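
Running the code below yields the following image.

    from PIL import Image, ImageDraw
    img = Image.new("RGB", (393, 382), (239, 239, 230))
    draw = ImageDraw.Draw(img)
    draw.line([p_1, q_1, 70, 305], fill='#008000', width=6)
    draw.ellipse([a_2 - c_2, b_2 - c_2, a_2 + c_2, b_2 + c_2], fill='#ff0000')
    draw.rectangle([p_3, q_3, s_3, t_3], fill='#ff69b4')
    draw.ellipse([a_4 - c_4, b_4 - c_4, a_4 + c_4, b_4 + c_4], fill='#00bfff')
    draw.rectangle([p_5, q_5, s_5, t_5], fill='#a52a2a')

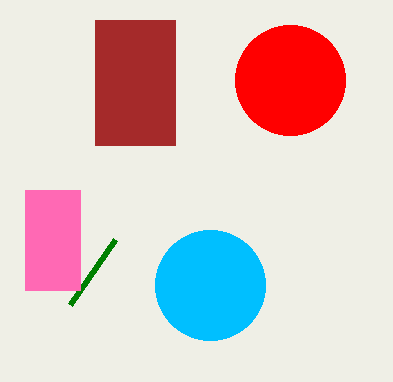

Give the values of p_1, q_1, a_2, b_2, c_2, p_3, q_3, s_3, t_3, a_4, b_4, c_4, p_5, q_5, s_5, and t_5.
p_1 = 115; q_1 = 240; a_2 = 290; b_2 = 80; c_2 = 55; p_3 = 25; q_3 = 190; s_3 = 80; t_3 = 290; a_4 = 210; b_4 = 285; c_4 = 55; p_5 = 95; q_5 = 20; s_5 = 175; t_5 = 145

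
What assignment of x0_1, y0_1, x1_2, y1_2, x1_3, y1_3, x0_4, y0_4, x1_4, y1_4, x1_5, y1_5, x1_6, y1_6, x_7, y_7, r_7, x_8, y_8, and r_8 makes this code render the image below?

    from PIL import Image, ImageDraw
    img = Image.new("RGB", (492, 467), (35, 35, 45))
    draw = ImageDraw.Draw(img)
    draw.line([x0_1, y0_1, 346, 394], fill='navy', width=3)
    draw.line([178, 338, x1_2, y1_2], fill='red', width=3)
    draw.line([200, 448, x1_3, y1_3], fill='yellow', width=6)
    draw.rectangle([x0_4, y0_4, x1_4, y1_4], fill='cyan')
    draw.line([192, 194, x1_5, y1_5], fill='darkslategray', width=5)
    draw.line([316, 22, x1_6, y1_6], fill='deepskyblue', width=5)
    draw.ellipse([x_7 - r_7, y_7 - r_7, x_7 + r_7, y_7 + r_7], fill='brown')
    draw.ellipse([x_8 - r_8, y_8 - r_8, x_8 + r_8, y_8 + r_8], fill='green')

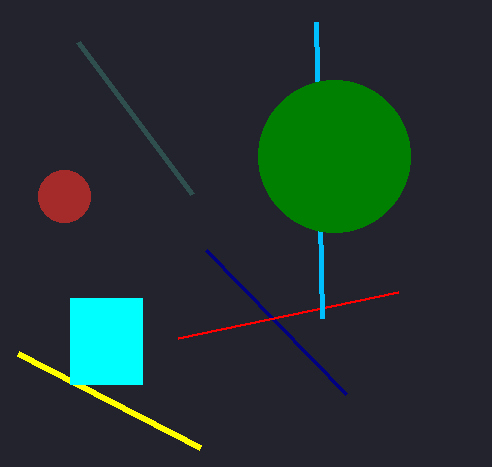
x0_1 = 206, y0_1 = 250, x1_2 = 398, y1_2 = 292, x1_3 = 18, y1_3 = 354, x0_4 = 70, y0_4 = 298, x1_4 = 142, y1_4 = 384, x1_5 = 78, y1_5 = 42, x1_6 = 322, y1_6 = 318, x_7 = 64, y_7 = 196, r_7 = 26, x_8 = 334, y_8 = 156, r_8 = 76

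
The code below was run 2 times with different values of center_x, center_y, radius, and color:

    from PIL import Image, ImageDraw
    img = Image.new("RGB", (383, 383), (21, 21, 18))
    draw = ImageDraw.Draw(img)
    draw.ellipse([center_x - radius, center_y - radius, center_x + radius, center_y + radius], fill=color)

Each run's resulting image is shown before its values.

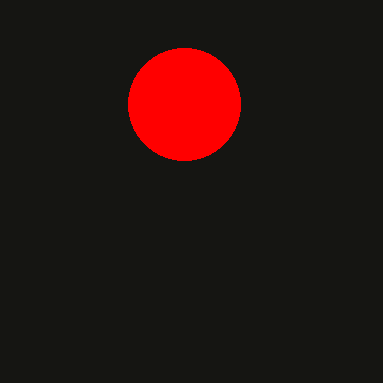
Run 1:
center_x = 184, center_y = 104, radius = 56, color = 'red'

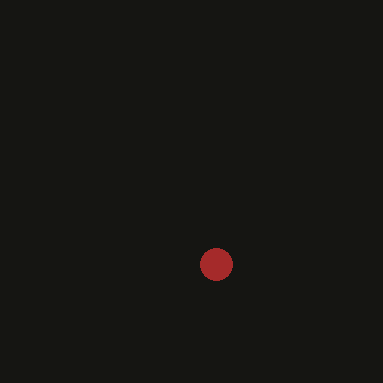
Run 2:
center_x = 216, center_y = 264, radius = 16, color = 'brown'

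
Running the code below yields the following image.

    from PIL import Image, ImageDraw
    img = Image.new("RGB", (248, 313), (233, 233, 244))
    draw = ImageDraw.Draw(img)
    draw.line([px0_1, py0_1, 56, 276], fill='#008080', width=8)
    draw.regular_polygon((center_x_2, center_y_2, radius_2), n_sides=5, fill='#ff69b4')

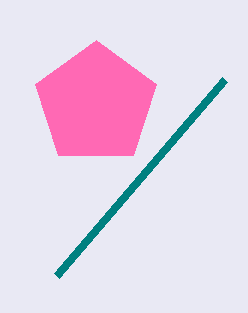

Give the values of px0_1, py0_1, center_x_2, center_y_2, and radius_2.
px0_1 = 224
py0_1 = 80
center_x_2 = 96
center_y_2 = 104
radius_2 = 64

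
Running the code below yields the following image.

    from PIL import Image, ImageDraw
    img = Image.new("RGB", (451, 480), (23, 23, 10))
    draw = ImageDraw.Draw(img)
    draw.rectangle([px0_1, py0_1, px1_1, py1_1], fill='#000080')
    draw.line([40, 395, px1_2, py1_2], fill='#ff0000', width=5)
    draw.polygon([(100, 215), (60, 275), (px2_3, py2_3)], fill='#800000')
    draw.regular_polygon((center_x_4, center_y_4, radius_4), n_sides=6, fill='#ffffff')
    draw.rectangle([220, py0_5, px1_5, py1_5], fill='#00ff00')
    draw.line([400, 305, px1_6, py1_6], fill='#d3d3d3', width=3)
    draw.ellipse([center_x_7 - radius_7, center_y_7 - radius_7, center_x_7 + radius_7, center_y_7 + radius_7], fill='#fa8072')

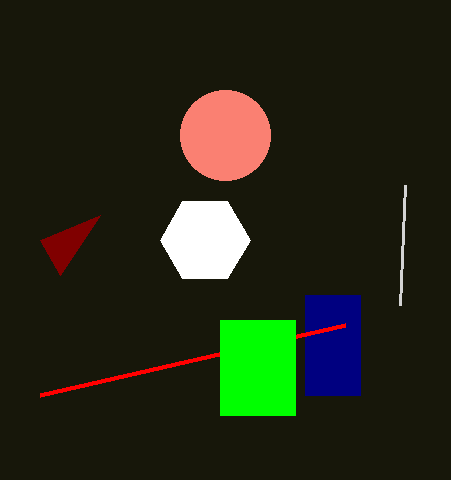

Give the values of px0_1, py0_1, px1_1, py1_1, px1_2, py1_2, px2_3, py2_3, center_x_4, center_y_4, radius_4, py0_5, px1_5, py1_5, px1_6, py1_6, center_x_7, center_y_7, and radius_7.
px0_1 = 305
py0_1 = 295
px1_1 = 360
py1_1 = 395
px1_2 = 345
py1_2 = 325
px2_3 = 40
py2_3 = 240
center_x_4 = 205
center_y_4 = 240
radius_4 = 45
py0_5 = 320
px1_5 = 295
py1_5 = 415
px1_6 = 405
py1_6 = 185
center_x_7 = 225
center_y_7 = 135
radius_7 = 45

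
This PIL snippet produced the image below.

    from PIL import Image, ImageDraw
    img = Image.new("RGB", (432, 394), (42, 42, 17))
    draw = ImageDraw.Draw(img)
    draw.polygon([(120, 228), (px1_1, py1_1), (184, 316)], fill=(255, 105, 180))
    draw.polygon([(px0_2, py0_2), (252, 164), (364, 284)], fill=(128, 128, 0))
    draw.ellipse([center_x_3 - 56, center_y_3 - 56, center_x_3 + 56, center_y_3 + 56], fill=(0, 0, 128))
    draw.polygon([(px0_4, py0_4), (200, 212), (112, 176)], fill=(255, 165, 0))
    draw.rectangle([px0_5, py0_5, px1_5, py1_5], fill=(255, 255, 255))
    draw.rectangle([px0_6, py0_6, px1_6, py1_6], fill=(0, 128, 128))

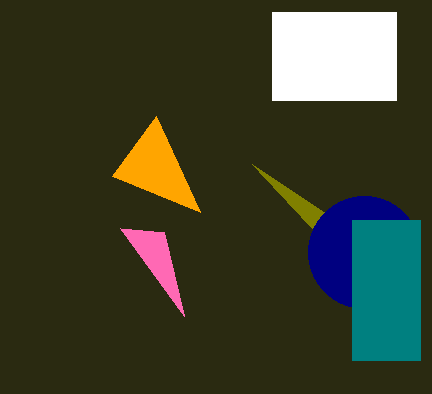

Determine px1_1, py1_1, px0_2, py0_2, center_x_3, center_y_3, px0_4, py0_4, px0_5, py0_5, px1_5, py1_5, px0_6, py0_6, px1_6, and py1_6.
px1_1 = 164, py1_1 = 232, px0_2 = 324, py0_2 = 212, center_x_3 = 364, center_y_3 = 252, px0_4 = 156, py0_4 = 116, px0_5 = 272, py0_5 = 12, px1_5 = 396, py1_5 = 100, px0_6 = 352, py0_6 = 220, px1_6 = 420, py1_6 = 360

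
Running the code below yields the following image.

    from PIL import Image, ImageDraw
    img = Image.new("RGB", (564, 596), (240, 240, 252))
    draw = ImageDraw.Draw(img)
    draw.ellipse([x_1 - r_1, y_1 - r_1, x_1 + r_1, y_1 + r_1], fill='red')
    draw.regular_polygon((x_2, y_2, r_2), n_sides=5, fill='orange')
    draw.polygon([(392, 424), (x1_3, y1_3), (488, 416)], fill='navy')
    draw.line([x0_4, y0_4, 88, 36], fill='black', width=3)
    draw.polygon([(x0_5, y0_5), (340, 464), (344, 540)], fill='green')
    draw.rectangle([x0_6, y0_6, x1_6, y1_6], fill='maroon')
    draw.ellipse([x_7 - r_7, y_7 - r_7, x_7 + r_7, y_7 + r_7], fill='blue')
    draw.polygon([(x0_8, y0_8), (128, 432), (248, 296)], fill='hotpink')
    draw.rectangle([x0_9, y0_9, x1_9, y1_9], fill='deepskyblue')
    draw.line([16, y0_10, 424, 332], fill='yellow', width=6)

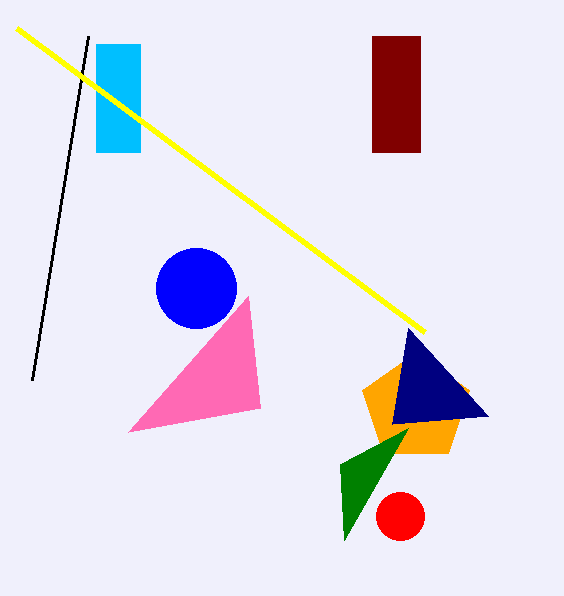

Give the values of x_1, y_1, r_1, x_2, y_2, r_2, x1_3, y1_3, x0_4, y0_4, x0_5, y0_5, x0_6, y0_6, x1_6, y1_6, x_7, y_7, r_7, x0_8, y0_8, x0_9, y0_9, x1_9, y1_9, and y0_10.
x_1 = 400
y_1 = 516
r_1 = 24
x_2 = 416
y_2 = 408
r_2 = 56
x1_3 = 408
y1_3 = 328
x0_4 = 32
y0_4 = 380
x0_5 = 408
y0_5 = 428
x0_6 = 372
y0_6 = 36
x1_6 = 420
y1_6 = 152
x_7 = 196
y_7 = 288
r_7 = 40
x0_8 = 260
y0_8 = 408
x0_9 = 96
y0_9 = 44
x1_9 = 140
y1_9 = 152
y0_10 = 28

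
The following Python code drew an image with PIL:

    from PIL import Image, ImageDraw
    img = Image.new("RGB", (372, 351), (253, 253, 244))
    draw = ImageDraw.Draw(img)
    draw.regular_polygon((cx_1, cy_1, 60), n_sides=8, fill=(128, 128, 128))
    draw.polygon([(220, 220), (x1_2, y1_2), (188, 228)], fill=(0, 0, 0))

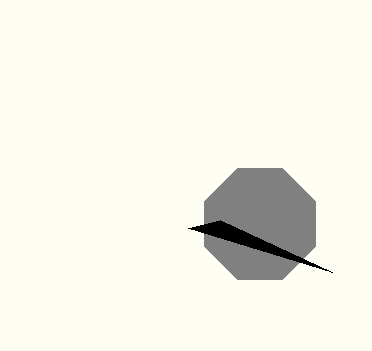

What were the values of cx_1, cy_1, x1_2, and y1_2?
cx_1 = 260
cy_1 = 224
x1_2 = 332
y1_2 = 272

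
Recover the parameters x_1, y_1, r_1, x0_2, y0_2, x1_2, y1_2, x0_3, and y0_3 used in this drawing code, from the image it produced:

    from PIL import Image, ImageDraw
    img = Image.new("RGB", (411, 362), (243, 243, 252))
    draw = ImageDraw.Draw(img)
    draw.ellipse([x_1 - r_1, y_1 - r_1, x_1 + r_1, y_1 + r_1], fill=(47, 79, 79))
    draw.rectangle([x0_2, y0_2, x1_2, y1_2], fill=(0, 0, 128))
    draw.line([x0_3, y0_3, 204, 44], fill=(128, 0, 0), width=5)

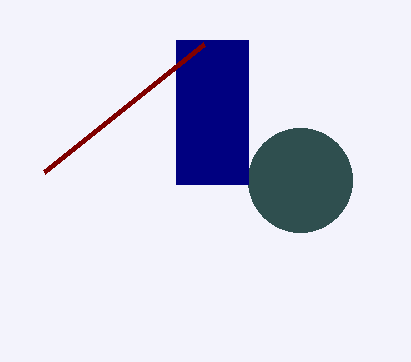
x_1 = 300; y_1 = 180; r_1 = 52; x0_2 = 176; y0_2 = 40; x1_2 = 248; y1_2 = 184; x0_3 = 44; y0_3 = 172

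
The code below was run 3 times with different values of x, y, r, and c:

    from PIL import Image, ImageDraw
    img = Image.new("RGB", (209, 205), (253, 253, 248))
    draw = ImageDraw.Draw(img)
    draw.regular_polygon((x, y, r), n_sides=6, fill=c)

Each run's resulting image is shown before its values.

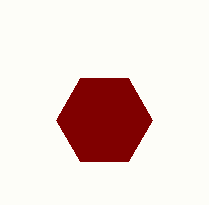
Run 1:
x = 104; y = 120; r = 48; c = 'maroon'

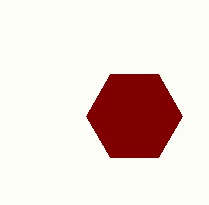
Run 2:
x = 134; y = 116; r = 48; c = 'maroon'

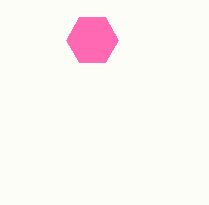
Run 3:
x = 92, y = 40, r = 26, c = 'hotpink'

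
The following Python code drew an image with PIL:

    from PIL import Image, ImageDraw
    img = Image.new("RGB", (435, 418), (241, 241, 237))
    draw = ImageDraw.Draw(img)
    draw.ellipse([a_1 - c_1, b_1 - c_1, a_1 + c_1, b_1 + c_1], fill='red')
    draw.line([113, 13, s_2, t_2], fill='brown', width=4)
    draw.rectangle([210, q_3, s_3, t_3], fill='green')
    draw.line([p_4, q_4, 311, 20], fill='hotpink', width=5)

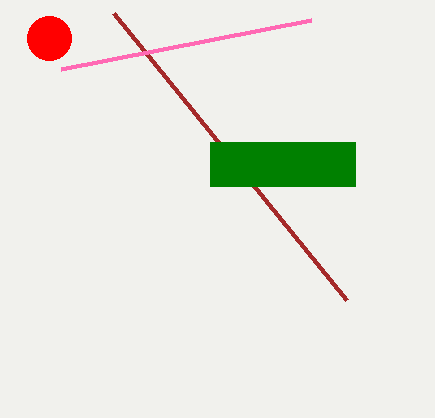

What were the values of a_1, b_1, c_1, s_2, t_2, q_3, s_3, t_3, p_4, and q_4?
a_1 = 49
b_1 = 38
c_1 = 22
s_2 = 346
t_2 = 300
q_3 = 142
s_3 = 355
t_3 = 186
p_4 = 61
q_4 = 69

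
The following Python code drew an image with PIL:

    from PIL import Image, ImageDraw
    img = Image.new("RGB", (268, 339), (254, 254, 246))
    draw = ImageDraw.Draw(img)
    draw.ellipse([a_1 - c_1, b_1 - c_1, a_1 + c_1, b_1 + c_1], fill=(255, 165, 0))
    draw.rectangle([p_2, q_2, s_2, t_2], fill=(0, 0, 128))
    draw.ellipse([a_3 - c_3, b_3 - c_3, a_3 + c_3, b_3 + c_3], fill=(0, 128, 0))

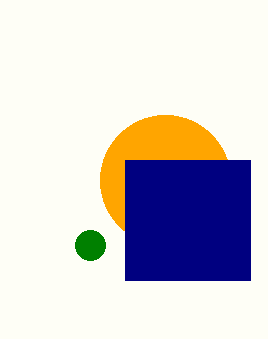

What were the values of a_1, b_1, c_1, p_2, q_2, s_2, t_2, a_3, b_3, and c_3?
a_1 = 165; b_1 = 180; c_1 = 65; p_2 = 125; q_2 = 160; s_2 = 250; t_2 = 280; a_3 = 90; b_3 = 245; c_3 = 15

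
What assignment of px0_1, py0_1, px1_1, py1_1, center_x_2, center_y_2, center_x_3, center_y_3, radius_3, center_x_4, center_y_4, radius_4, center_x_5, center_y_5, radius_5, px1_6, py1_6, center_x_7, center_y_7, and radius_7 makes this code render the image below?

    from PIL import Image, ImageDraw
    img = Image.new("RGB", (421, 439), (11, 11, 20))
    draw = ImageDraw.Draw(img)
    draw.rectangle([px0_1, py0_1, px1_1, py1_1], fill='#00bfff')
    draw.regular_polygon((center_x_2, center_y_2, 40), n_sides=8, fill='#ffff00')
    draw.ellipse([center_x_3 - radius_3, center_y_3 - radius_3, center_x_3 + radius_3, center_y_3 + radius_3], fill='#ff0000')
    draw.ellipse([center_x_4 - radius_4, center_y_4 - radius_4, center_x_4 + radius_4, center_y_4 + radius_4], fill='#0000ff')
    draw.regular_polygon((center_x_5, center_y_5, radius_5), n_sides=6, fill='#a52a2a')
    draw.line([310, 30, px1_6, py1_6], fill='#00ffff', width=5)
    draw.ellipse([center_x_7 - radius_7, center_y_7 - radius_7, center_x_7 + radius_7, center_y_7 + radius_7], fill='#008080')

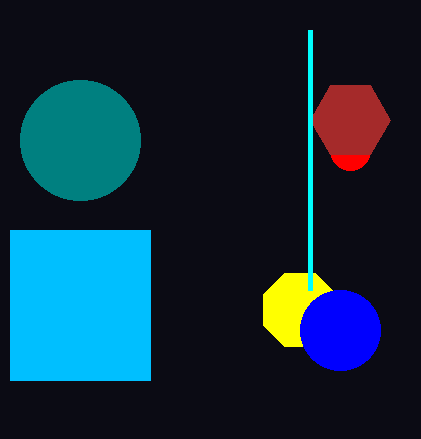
px0_1 = 10, py0_1 = 230, px1_1 = 150, py1_1 = 380, center_x_2 = 300, center_y_2 = 310, center_x_3 = 350, center_y_3 = 150, radius_3 = 20, center_x_4 = 340, center_y_4 = 330, radius_4 = 40, center_x_5 = 350, center_y_5 = 120, radius_5 = 40, px1_6 = 310, py1_6 = 290, center_x_7 = 80, center_y_7 = 140, radius_7 = 60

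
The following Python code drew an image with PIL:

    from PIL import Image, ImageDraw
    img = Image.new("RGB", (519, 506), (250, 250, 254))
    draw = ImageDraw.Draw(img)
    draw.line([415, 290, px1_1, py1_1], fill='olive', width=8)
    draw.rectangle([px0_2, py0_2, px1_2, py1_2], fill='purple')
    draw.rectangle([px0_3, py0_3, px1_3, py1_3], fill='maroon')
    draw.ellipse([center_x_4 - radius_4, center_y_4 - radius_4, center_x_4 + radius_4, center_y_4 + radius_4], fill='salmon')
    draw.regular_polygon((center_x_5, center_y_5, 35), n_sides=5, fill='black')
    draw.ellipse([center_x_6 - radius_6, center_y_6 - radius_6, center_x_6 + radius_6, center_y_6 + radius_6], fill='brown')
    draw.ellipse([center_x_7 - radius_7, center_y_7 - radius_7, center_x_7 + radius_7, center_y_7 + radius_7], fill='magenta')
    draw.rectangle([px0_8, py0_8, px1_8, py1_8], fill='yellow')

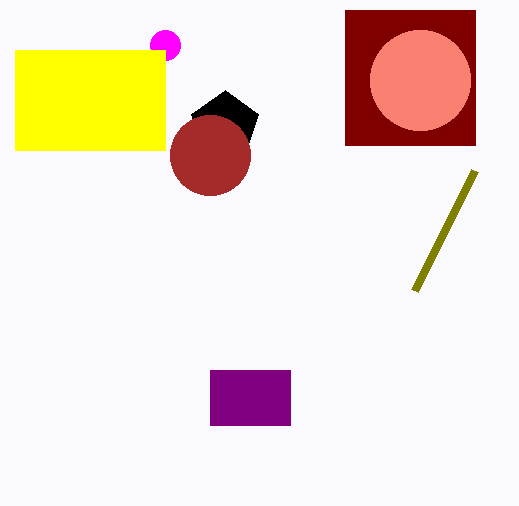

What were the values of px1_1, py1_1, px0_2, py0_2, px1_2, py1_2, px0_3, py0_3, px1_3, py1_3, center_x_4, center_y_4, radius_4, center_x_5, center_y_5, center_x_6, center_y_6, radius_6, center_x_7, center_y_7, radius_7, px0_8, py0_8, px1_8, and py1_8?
px1_1 = 475; py1_1 = 170; px0_2 = 210; py0_2 = 370; px1_2 = 290; py1_2 = 425; px0_3 = 345; py0_3 = 10; px1_3 = 475; py1_3 = 145; center_x_4 = 420; center_y_4 = 80; radius_4 = 50; center_x_5 = 225; center_y_5 = 125; center_x_6 = 210; center_y_6 = 155; radius_6 = 40; center_x_7 = 165; center_y_7 = 45; radius_7 = 15; px0_8 = 15; py0_8 = 50; px1_8 = 165; py1_8 = 150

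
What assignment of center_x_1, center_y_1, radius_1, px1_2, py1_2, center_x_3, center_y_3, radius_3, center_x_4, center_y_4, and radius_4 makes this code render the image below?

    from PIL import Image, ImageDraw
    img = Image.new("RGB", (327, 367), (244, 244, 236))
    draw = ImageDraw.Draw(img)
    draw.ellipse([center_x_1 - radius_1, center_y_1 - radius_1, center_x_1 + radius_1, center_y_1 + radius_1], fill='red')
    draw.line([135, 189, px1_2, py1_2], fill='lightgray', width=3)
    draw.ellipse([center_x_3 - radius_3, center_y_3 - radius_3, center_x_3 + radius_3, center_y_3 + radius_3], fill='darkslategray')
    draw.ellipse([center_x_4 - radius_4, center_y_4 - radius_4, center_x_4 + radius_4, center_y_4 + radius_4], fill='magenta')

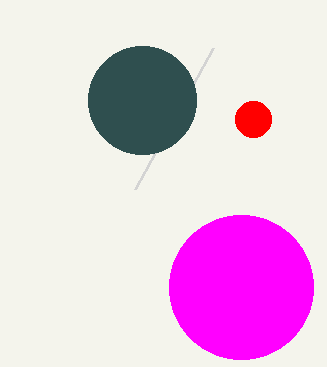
center_x_1 = 253; center_y_1 = 119; radius_1 = 18; px1_2 = 213; py1_2 = 48; center_x_3 = 142; center_y_3 = 100; radius_3 = 54; center_x_4 = 241; center_y_4 = 287; radius_4 = 72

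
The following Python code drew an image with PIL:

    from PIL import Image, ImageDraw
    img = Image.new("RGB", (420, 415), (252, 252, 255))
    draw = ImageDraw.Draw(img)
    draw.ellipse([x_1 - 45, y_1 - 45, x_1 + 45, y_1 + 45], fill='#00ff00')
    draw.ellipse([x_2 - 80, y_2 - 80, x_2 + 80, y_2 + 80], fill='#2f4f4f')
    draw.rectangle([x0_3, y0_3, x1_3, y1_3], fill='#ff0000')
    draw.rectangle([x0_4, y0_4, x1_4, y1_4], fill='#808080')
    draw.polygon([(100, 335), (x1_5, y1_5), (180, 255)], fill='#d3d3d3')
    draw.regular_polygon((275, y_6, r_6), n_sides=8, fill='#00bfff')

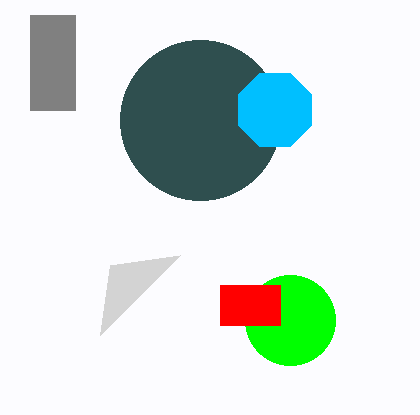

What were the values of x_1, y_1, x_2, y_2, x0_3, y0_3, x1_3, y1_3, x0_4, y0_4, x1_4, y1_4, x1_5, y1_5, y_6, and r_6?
x_1 = 290; y_1 = 320; x_2 = 200; y_2 = 120; x0_3 = 220; y0_3 = 285; x1_3 = 280; y1_3 = 325; x0_4 = 30; y0_4 = 15; x1_4 = 75; y1_4 = 110; x1_5 = 110; y1_5 = 265; y_6 = 110; r_6 = 40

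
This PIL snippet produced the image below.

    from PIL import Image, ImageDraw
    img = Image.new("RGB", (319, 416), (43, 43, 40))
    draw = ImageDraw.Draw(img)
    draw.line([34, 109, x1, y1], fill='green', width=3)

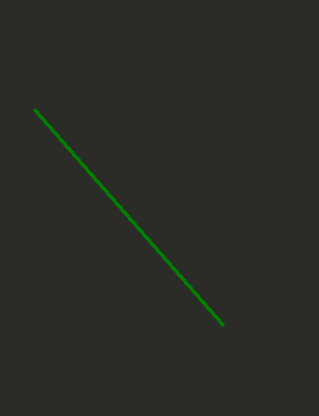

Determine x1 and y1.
x1 = 223
y1 = 325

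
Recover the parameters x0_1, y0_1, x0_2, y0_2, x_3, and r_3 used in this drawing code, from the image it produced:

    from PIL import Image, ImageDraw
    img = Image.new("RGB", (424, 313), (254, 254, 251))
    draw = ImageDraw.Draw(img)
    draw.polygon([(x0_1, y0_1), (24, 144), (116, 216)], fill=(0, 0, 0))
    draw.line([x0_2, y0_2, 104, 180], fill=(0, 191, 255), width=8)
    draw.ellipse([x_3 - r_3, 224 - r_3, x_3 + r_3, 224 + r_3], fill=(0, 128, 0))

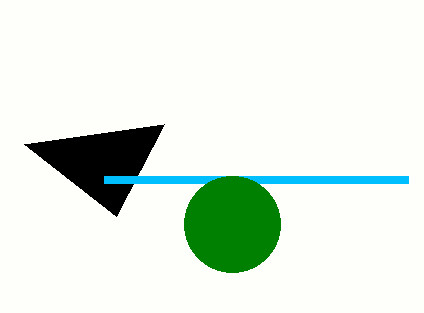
x0_1 = 164, y0_1 = 124, x0_2 = 408, y0_2 = 180, x_3 = 232, r_3 = 48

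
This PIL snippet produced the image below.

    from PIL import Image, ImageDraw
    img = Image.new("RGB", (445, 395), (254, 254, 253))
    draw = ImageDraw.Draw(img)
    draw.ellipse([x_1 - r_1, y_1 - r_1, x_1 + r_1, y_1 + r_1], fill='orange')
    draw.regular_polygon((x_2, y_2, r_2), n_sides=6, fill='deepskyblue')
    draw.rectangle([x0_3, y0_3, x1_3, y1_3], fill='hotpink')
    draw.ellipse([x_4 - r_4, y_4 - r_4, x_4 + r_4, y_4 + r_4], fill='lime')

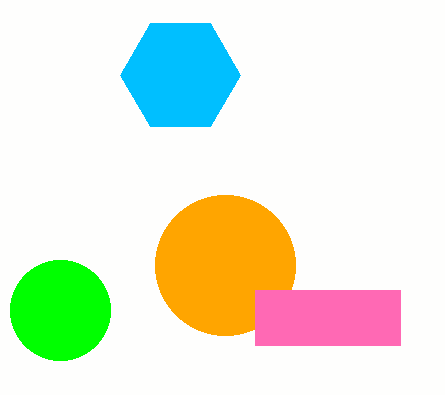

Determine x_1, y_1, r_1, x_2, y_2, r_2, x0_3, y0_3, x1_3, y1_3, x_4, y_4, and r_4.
x_1 = 225
y_1 = 265
r_1 = 70
x_2 = 180
y_2 = 75
r_2 = 60
x0_3 = 255
y0_3 = 290
x1_3 = 400
y1_3 = 345
x_4 = 60
y_4 = 310
r_4 = 50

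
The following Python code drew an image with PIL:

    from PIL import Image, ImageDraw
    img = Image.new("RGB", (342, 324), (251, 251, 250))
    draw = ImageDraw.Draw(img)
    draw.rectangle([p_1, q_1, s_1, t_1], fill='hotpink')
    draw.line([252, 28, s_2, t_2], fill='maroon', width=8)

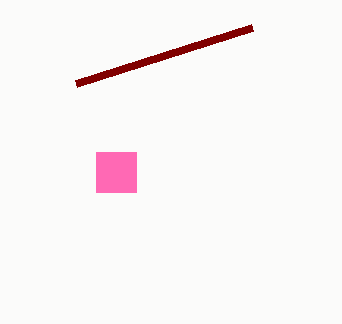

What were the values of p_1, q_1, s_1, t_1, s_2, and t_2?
p_1 = 96
q_1 = 152
s_1 = 136
t_1 = 192
s_2 = 76
t_2 = 84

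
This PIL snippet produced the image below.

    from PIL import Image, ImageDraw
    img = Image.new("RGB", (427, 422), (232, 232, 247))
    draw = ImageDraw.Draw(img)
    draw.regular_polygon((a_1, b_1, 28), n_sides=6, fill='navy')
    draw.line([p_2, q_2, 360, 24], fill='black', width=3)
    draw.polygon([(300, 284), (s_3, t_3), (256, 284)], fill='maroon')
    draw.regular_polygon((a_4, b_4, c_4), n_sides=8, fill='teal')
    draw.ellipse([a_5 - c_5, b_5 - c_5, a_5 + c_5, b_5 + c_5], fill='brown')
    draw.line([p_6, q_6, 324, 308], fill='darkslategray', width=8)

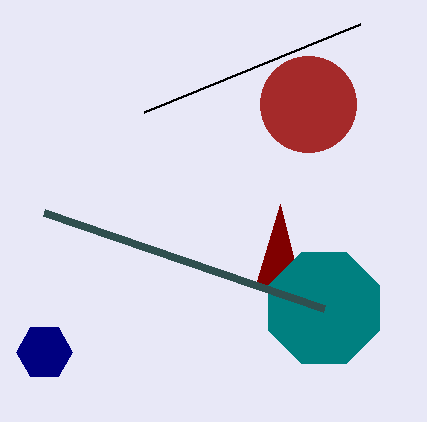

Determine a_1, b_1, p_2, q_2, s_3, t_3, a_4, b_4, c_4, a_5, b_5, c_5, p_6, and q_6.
a_1 = 44
b_1 = 352
p_2 = 144
q_2 = 112
s_3 = 280
t_3 = 204
a_4 = 324
b_4 = 308
c_4 = 60
a_5 = 308
b_5 = 104
c_5 = 48
p_6 = 44
q_6 = 212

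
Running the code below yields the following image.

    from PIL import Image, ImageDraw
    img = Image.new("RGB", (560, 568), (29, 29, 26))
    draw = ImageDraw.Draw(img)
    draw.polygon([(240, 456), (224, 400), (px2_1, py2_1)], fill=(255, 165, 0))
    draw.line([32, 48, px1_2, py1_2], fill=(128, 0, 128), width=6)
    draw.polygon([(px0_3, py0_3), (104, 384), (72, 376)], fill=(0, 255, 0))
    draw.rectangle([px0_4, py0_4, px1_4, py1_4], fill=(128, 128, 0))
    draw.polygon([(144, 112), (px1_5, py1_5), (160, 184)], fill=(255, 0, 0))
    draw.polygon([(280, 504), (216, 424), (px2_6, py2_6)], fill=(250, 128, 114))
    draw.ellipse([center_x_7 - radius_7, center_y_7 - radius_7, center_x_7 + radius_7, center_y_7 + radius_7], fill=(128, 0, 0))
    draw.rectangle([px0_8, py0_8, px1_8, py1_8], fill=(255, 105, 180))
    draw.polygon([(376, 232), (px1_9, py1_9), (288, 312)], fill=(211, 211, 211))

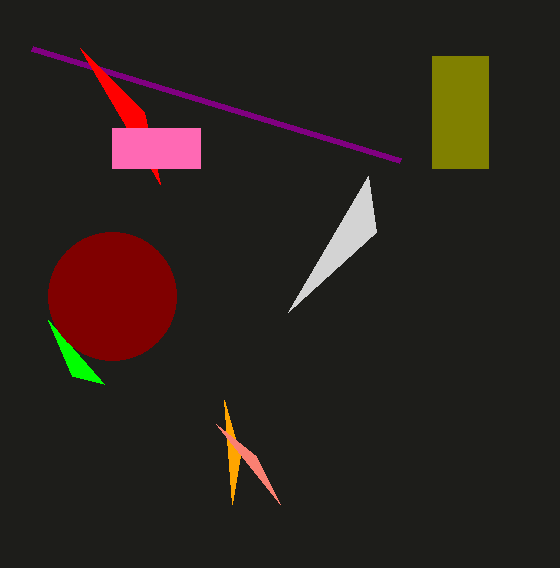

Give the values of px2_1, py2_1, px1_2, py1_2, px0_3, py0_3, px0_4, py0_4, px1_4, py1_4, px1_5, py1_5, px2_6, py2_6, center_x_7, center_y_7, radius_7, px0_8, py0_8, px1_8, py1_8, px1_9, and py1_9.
px2_1 = 232; py2_1 = 504; px1_2 = 400; py1_2 = 160; px0_3 = 48; py0_3 = 320; px0_4 = 432; py0_4 = 56; px1_4 = 488; py1_4 = 168; px1_5 = 80; py1_5 = 48; px2_6 = 256; py2_6 = 456; center_x_7 = 112; center_y_7 = 296; radius_7 = 64; px0_8 = 112; py0_8 = 128; px1_8 = 200; py1_8 = 168; px1_9 = 368; py1_9 = 176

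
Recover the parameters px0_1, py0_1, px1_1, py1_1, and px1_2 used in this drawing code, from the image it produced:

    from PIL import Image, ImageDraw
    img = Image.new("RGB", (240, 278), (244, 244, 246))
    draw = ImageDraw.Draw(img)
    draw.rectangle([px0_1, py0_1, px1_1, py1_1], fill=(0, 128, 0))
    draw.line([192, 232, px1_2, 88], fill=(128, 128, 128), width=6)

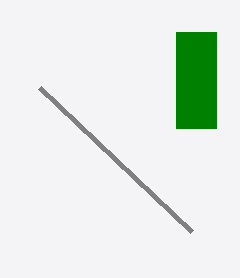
px0_1 = 176
py0_1 = 32
px1_1 = 216
py1_1 = 128
px1_2 = 40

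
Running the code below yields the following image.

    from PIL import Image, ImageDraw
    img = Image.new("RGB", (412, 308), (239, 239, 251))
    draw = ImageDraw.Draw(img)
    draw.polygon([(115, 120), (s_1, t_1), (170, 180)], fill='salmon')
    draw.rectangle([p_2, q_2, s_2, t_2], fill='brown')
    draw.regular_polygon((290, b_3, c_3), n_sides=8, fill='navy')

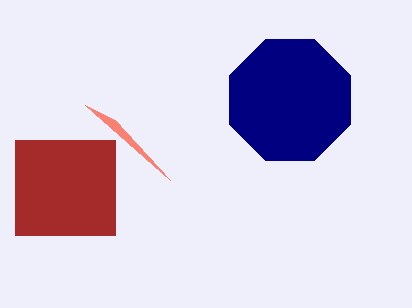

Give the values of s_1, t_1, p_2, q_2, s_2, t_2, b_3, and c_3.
s_1 = 85, t_1 = 105, p_2 = 15, q_2 = 140, s_2 = 115, t_2 = 235, b_3 = 100, c_3 = 65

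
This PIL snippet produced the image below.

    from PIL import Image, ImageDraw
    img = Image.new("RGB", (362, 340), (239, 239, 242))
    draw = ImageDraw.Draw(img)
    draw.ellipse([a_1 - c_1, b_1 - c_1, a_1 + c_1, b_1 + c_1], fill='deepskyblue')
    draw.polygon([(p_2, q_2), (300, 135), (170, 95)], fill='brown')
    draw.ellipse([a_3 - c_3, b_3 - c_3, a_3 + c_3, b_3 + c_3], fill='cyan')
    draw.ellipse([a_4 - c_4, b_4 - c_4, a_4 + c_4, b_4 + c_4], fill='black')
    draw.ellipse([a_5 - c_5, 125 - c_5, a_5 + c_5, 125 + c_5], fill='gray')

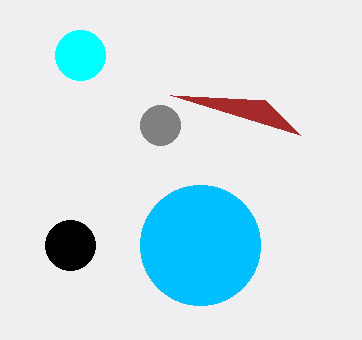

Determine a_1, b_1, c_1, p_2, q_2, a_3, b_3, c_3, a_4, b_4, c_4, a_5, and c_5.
a_1 = 200; b_1 = 245; c_1 = 60; p_2 = 265; q_2 = 100; a_3 = 80; b_3 = 55; c_3 = 25; a_4 = 70; b_4 = 245; c_4 = 25; a_5 = 160; c_5 = 20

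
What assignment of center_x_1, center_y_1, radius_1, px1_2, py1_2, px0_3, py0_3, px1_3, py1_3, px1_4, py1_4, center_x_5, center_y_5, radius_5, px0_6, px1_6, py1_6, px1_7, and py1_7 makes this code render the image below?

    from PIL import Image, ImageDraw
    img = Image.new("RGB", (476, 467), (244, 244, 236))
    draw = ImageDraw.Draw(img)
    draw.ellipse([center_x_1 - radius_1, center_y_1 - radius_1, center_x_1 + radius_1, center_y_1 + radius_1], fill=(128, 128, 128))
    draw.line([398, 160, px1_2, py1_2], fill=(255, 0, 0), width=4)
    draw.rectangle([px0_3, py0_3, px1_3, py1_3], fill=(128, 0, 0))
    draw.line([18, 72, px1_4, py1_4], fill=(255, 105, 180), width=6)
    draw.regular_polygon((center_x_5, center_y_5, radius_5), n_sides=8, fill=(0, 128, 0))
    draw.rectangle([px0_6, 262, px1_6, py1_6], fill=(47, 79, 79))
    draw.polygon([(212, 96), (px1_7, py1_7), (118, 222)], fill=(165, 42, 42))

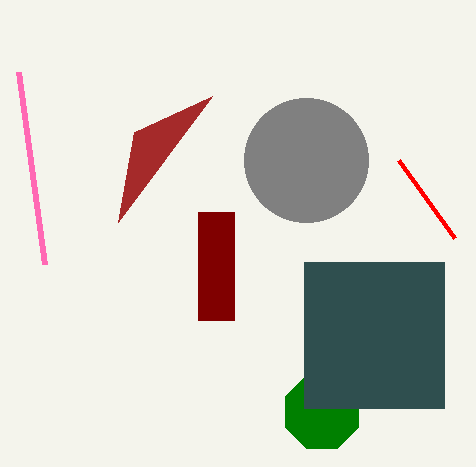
center_x_1 = 306
center_y_1 = 160
radius_1 = 62
px1_2 = 454
py1_2 = 238
px0_3 = 198
py0_3 = 212
px1_3 = 234
py1_3 = 320
px1_4 = 44
py1_4 = 264
center_x_5 = 322
center_y_5 = 412
radius_5 = 40
px0_6 = 304
px1_6 = 444
py1_6 = 408
px1_7 = 134
py1_7 = 132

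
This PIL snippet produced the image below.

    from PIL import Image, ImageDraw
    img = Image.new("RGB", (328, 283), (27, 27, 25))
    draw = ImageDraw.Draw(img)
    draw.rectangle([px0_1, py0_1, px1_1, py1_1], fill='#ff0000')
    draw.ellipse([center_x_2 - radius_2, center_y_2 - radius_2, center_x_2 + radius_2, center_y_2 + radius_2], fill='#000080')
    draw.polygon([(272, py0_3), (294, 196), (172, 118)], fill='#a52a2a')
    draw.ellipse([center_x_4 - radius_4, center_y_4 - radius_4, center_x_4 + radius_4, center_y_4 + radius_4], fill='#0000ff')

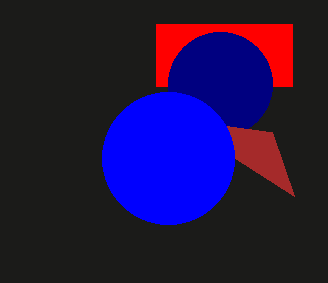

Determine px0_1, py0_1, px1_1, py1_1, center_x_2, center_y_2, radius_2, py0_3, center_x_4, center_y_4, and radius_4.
px0_1 = 156, py0_1 = 24, px1_1 = 292, py1_1 = 86, center_x_2 = 220, center_y_2 = 84, radius_2 = 52, py0_3 = 132, center_x_4 = 168, center_y_4 = 158, radius_4 = 66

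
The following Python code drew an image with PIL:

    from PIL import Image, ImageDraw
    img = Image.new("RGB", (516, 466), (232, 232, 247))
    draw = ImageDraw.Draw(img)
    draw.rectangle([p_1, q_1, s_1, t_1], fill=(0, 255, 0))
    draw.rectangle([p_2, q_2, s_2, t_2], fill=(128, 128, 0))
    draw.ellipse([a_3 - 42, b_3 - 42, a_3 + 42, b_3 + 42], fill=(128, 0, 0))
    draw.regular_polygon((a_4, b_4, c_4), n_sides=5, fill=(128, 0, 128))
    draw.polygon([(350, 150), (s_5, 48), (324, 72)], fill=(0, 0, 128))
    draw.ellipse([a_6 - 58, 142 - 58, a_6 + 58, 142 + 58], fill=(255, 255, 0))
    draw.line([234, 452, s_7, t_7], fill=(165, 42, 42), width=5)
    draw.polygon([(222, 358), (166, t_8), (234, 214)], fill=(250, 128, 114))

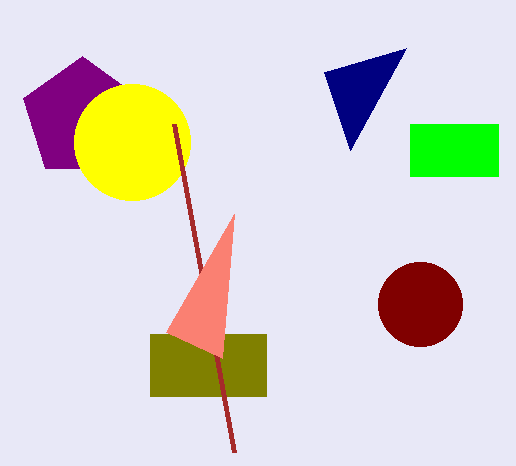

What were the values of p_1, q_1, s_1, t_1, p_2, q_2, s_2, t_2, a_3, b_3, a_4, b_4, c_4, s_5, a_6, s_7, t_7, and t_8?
p_1 = 410
q_1 = 124
s_1 = 498
t_1 = 176
p_2 = 150
q_2 = 334
s_2 = 266
t_2 = 396
a_3 = 420
b_3 = 304
a_4 = 82
b_4 = 118
c_4 = 62
s_5 = 406
a_6 = 132
s_7 = 174
t_7 = 124
t_8 = 332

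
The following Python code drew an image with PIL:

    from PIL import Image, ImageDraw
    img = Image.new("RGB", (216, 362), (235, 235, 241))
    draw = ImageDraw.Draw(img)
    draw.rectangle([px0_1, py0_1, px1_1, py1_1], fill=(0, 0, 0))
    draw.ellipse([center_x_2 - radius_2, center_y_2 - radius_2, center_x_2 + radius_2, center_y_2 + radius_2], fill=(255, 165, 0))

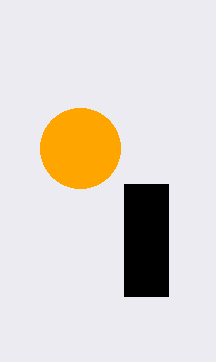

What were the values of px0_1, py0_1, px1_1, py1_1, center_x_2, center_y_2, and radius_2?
px0_1 = 124; py0_1 = 184; px1_1 = 168; py1_1 = 296; center_x_2 = 80; center_y_2 = 148; radius_2 = 40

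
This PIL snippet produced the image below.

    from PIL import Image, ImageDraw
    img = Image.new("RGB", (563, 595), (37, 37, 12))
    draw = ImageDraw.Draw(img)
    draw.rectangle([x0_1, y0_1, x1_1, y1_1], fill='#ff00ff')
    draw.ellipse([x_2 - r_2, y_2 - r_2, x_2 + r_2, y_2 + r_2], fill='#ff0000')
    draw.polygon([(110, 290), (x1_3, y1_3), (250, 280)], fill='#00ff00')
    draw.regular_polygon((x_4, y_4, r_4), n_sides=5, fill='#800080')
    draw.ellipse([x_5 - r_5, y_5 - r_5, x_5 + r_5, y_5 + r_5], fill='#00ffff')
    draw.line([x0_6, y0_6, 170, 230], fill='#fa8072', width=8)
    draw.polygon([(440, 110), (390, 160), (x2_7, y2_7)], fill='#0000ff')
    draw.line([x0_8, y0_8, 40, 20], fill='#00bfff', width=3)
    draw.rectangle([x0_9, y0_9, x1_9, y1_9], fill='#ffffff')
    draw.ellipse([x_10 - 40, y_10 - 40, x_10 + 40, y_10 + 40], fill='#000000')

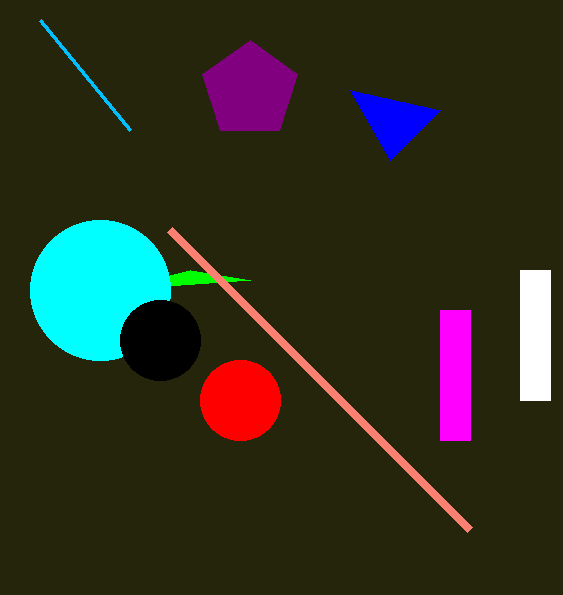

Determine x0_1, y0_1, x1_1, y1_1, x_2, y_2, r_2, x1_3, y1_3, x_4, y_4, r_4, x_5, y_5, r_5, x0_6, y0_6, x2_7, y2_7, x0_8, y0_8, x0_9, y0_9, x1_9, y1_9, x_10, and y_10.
x0_1 = 440
y0_1 = 310
x1_1 = 470
y1_1 = 440
x_2 = 240
y_2 = 400
r_2 = 40
x1_3 = 190
y1_3 = 270
x_4 = 250
y_4 = 90
r_4 = 50
x_5 = 100
y_5 = 290
r_5 = 70
x0_6 = 470
y0_6 = 530
x2_7 = 350
y2_7 = 90
x0_8 = 130
y0_8 = 130
x0_9 = 520
y0_9 = 270
x1_9 = 550
y1_9 = 400
x_10 = 160
y_10 = 340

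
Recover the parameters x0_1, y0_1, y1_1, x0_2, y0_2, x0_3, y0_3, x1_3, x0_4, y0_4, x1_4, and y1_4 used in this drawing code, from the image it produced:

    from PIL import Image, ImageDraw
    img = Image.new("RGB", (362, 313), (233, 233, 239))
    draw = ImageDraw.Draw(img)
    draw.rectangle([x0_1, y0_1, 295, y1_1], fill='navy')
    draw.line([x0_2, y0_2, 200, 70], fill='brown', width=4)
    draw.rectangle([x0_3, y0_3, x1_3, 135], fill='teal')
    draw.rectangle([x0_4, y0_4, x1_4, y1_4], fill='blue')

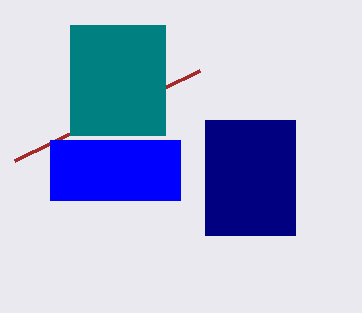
x0_1 = 205; y0_1 = 120; y1_1 = 235; x0_2 = 15; y0_2 = 160; x0_3 = 70; y0_3 = 25; x1_3 = 165; x0_4 = 50; y0_4 = 140; x1_4 = 180; y1_4 = 200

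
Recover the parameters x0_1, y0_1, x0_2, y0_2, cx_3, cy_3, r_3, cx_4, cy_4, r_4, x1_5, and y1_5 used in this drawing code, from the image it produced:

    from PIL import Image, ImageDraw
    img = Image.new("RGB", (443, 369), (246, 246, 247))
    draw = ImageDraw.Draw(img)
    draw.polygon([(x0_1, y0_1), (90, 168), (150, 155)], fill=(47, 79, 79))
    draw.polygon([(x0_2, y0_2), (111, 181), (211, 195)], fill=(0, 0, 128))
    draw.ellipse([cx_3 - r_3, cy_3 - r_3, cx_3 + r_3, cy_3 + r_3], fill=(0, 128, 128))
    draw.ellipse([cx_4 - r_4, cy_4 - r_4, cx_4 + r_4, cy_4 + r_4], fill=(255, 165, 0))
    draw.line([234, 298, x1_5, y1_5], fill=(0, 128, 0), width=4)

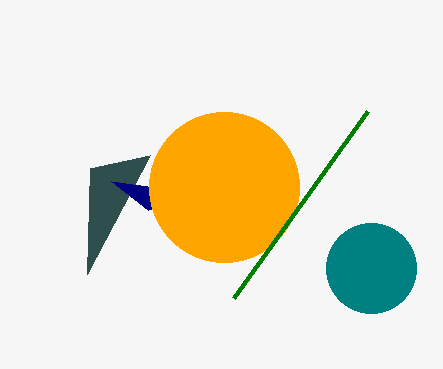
x0_1 = 87, y0_1 = 274, x0_2 = 148, y0_2 = 210, cx_3 = 371, cy_3 = 268, r_3 = 45, cx_4 = 224, cy_4 = 187, r_4 = 75, x1_5 = 368, y1_5 = 111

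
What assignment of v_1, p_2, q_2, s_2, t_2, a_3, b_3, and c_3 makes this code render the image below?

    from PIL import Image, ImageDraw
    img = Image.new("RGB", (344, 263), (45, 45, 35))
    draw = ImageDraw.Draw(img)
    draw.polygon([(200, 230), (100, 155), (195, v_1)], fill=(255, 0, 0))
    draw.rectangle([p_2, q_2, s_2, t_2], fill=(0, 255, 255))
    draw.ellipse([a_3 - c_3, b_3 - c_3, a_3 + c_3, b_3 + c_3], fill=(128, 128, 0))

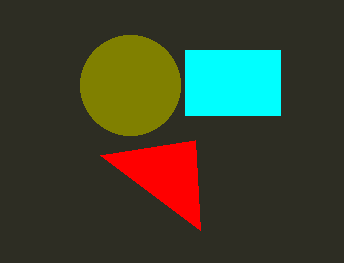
v_1 = 140
p_2 = 185
q_2 = 50
s_2 = 280
t_2 = 115
a_3 = 130
b_3 = 85
c_3 = 50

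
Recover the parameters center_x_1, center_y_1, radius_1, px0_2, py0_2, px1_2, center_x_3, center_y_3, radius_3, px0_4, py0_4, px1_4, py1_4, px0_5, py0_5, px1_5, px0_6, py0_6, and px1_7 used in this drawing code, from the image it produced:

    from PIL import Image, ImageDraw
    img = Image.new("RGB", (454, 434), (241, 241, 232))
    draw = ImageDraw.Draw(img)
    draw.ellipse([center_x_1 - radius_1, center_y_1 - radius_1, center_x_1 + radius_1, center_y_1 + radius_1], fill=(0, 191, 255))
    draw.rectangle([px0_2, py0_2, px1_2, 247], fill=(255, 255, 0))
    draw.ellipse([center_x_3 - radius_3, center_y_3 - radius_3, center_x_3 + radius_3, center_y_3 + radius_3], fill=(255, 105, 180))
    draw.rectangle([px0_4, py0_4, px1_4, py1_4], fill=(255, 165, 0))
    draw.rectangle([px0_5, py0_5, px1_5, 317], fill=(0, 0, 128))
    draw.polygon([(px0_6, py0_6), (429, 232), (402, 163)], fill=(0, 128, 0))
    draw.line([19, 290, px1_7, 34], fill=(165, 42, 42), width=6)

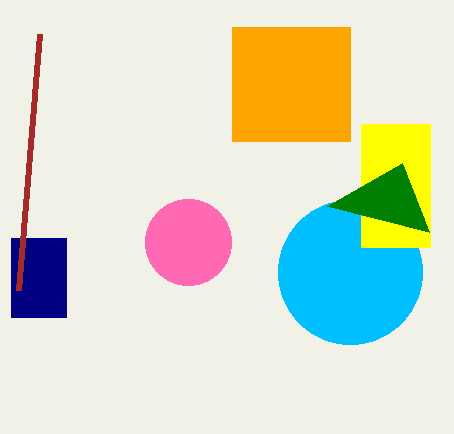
center_x_1 = 350; center_y_1 = 272; radius_1 = 72; px0_2 = 361; py0_2 = 124; px1_2 = 430; center_x_3 = 188; center_y_3 = 242; radius_3 = 43; px0_4 = 232; py0_4 = 27; px1_4 = 350; py1_4 = 141; px0_5 = 11; py0_5 = 238; px1_5 = 66; px0_6 = 327; py0_6 = 206; px1_7 = 40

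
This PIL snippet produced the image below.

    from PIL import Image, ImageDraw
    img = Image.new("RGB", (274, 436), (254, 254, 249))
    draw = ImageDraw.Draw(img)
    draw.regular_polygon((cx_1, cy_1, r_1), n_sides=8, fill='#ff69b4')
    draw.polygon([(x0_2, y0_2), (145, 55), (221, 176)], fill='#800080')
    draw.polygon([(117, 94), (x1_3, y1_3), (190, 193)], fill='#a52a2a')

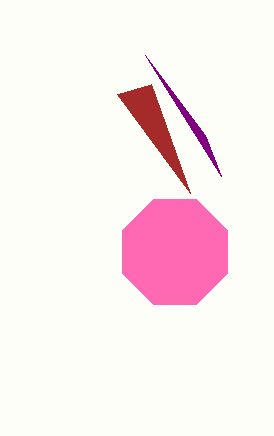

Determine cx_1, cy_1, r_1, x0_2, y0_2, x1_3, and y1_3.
cx_1 = 175; cy_1 = 252; r_1 = 57; x0_2 = 205; y0_2 = 135; x1_3 = 151; y1_3 = 84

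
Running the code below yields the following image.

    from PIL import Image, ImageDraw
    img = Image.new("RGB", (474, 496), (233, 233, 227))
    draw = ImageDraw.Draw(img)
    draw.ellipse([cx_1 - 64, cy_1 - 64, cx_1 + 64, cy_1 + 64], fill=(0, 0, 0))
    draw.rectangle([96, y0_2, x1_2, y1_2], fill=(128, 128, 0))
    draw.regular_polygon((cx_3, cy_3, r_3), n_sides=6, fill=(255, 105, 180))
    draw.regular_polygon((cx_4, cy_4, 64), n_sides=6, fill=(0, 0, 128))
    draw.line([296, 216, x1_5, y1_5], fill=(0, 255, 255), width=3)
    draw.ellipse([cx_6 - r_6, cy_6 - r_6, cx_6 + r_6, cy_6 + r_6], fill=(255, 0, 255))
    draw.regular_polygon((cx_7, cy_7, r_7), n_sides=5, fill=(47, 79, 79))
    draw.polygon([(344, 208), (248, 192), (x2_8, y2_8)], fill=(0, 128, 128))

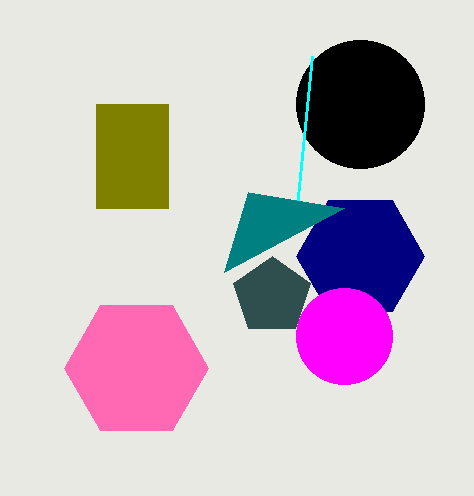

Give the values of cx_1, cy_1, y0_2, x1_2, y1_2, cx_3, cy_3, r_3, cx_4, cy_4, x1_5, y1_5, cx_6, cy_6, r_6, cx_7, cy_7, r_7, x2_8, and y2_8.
cx_1 = 360
cy_1 = 104
y0_2 = 104
x1_2 = 168
y1_2 = 208
cx_3 = 136
cy_3 = 368
r_3 = 72
cx_4 = 360
cy_4 = 256
x1_5 = 312
y1_5 = 56
cx_6 = 344
cy_6 = 336
r_6 = 48
cx_7 = 272
cy_7 = 296
r_7 = 40
x2_8 = 224
y2_8 = 272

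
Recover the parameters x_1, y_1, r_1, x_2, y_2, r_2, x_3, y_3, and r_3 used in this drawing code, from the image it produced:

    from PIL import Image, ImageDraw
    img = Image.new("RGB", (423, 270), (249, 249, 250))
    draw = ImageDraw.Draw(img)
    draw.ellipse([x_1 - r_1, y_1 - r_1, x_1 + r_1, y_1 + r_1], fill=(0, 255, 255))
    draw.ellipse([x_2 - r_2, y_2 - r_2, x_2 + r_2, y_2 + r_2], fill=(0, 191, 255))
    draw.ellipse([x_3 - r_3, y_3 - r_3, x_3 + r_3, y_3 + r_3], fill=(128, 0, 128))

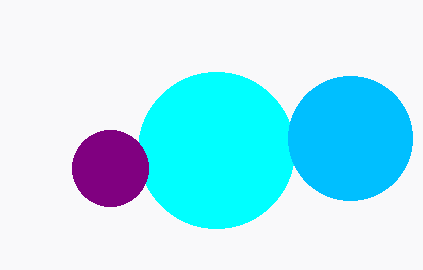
x_1 = 216; y_1 = 150; r_1 = 78; x_2 = 350; y_2 = 138; r_2 = 62; x_3 = 110; y_3 = 168; r_3 = 38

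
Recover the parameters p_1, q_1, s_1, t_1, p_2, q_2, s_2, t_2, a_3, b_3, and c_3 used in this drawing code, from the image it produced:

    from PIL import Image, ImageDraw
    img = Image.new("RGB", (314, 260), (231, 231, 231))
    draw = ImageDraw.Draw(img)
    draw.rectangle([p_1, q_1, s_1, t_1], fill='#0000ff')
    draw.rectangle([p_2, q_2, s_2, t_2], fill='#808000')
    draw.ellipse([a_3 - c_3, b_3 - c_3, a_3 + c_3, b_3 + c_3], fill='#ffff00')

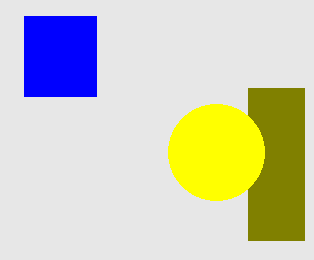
p_1 = 24
q_1 = 16
s_1 = 96
t_1 = 96
p_2 = 248
q_2 = 88
s_2 = 304
t_2 = 240
a_3 = 216
b_3 = 152
c_3 = 48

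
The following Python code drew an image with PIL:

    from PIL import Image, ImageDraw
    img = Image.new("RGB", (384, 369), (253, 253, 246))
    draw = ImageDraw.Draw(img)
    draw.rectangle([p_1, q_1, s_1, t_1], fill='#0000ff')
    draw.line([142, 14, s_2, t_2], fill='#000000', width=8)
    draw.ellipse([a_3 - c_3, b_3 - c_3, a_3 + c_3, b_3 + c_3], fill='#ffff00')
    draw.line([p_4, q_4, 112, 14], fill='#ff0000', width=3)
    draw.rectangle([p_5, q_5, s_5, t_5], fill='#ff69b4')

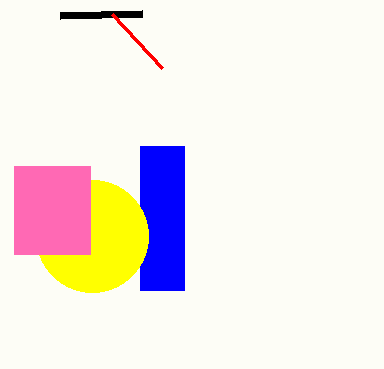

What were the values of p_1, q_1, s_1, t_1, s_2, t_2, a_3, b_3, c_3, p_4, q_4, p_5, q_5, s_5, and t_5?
p_1 = 140, q_1 = 146, s_1 = 184, t_1 = 290, s_2 = 60, t_2 = 16, a_3 = 92, b_3 = 236, c_3 = 56, p_4 = 162, q_4 = 68, p_5 = 14, q_5 = 166, s_5 = 90, t_5 = 254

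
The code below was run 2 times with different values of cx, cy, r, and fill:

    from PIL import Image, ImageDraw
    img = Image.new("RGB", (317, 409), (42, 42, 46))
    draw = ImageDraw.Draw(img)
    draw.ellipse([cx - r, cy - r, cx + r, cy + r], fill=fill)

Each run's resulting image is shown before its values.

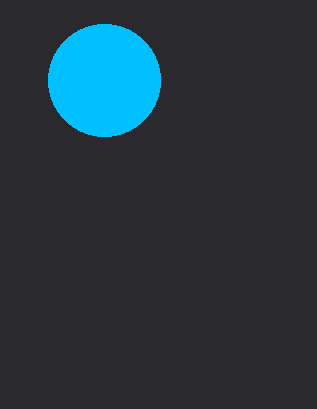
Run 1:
cx = 104, cy = 80, r = 56, fill = 'deepskyblue'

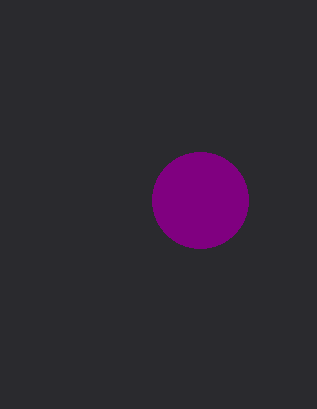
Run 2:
cx = 200, cy = 200, r = 48, fill = 'purple'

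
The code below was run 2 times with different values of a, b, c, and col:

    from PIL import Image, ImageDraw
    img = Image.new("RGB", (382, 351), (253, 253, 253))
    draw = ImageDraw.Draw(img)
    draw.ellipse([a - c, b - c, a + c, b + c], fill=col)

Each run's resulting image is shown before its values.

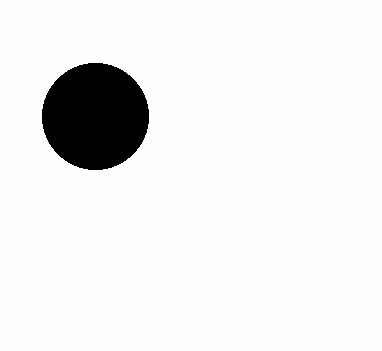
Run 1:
a = 95
b = 116
c = 53
col = 'black'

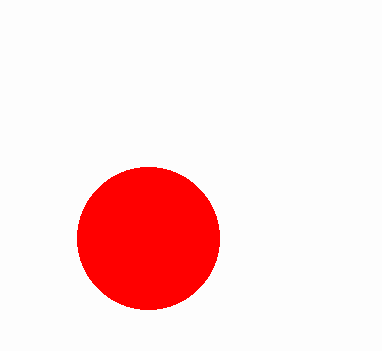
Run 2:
a = 148, b = 238, c = 71, col = 'red'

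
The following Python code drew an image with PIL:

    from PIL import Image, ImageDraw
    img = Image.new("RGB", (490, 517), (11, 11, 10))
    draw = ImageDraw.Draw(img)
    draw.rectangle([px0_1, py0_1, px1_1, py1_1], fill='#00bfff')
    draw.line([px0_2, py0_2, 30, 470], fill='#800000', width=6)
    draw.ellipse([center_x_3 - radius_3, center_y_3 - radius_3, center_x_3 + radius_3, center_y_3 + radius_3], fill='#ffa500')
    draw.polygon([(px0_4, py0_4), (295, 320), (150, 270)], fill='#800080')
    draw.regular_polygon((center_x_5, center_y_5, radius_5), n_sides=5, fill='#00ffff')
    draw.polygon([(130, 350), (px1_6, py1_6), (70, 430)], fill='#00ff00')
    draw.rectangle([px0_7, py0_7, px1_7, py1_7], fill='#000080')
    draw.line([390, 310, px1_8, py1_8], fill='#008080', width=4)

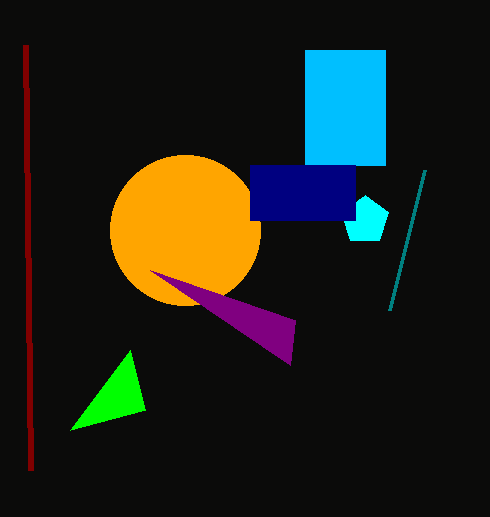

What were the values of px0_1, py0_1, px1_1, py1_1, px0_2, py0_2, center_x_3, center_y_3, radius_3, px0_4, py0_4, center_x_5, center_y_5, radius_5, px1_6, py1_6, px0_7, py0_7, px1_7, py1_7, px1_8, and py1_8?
px0_1 = 305; py0_1 = 50; px1_1 = 385; py1_1 = 165; px0_2 = 25; py0_2 = 45; center_x_3 = 185; center_y_3 = 230; radius_3 = 75; px0_4 = 290; py0_4 = 365; center_x_5 = 365; center_y_5 = 220; radius_5 = 25; px1_6 = 145; py1_6 = 410; px0_7 = 250; py0_7 = 165; px1_7 = 355; py1_7 = 220; px1_8 = 425; py1_8 = 170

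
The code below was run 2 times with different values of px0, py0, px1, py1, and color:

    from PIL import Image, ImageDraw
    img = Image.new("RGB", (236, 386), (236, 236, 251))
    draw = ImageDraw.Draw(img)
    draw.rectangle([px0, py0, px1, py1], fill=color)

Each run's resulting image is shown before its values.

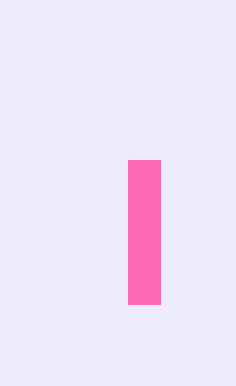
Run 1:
px0 = 128, py0 = 160, px1 = 160, py1 = 304, color = 'hotpink'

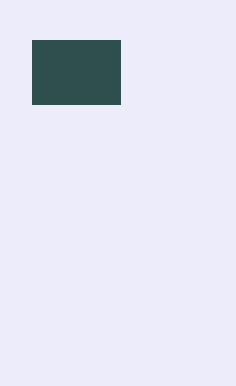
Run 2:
px0 = 32
py0 = 40
px1 = 120
py1 = 104
color = 'darkslategray'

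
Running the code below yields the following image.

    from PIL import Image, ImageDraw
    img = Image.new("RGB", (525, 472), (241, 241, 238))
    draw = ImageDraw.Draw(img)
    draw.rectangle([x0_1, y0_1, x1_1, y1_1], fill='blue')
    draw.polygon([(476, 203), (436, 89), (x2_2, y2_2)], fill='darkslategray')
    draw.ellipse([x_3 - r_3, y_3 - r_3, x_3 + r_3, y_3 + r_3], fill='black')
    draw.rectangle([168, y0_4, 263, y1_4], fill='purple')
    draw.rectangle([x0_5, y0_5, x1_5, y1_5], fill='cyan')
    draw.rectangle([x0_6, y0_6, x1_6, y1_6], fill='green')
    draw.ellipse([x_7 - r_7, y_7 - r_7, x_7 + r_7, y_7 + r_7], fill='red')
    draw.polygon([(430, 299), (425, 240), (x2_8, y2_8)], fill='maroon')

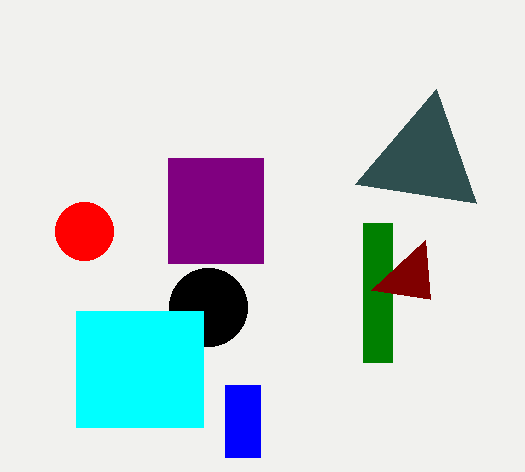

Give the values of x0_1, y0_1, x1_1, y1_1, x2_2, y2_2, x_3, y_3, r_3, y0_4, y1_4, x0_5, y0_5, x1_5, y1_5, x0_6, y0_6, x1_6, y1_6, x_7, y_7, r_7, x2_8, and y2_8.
x0_1 = 225; y0_1 = 385; x1_1 = 260; y1_1 = 457; x2_2 = 355; y2_2 = 184; x_3 = 208; y_3 = 307; r_3 = 39; y0_4 = 158; y1_4 = 263; x0_5 = 76; y0_5 = 311; x1_5 = 203; y1_5 = 427; x0_6 = 363; y0_6 = 223; x1_6 = 392; y1_6 = 362; x_7 = 84; y_7 = 231; r_7 = 29; x2_8 = 371; y2_8 = 290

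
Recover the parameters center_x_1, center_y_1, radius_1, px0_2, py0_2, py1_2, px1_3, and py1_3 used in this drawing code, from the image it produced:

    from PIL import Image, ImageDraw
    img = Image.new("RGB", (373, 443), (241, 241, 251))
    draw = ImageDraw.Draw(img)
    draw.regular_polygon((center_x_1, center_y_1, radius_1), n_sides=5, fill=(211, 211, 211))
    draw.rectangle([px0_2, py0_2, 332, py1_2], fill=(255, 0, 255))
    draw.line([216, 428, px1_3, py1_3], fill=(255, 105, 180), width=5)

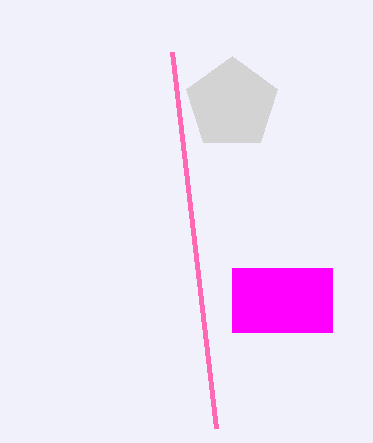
center_x_1 = 232, center_y_1 = 104, radius_1 = 48, px0_2 = 232, py0_2 = 268, py1_2 = 332, px1_3 = 172, py1_3 = 52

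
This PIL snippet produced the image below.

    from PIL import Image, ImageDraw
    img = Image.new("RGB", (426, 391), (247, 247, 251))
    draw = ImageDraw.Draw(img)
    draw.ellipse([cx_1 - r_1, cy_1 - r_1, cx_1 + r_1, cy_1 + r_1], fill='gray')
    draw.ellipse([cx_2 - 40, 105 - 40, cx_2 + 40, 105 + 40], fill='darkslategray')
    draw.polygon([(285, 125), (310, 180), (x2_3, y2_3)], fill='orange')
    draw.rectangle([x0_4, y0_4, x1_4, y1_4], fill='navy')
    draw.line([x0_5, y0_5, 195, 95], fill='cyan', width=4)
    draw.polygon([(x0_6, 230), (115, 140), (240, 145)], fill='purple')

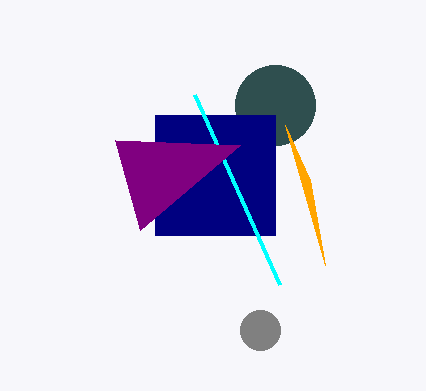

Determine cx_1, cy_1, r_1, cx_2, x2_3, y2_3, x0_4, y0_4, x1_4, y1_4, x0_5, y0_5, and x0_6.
cx_1 = 260; cy_1 = 330; r_1 = 20; cx_2 = 275; x2_3 = 325; y2_3 = 265; x0_4 = 155; y0_4 = 115; x1_4 = 275; y1_4 = 235; x0_5 = 280; y0_5 = 285; x0_6 = 140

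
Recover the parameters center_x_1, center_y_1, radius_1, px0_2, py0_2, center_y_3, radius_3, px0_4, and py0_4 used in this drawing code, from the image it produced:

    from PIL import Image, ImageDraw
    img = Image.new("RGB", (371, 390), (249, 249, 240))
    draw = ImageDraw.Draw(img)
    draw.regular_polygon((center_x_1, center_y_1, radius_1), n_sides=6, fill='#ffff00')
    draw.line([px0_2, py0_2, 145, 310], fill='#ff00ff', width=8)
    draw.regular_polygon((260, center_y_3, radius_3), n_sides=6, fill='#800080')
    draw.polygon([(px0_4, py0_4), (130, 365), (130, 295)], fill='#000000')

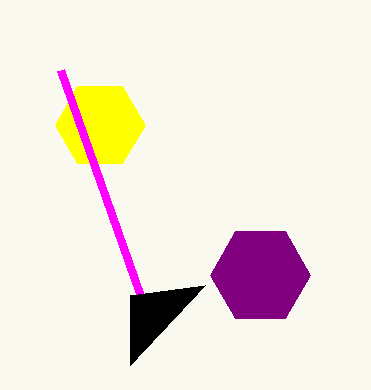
center_x_1 = 100
center_y_1 = 125
radius_1 = 45
px0_2 = 60
py0_2 = 70
center_y_3 = 275
radius_3 = 50
px0_4 = 205
py0_4 = 285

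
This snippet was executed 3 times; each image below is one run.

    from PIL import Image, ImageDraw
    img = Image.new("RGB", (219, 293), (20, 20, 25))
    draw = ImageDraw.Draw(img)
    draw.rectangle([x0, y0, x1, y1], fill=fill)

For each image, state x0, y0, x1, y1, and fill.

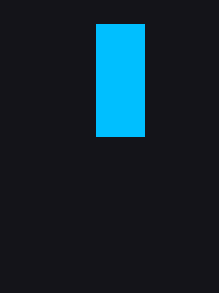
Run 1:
x0 = 96, y0 = 24, x1 = 144, y1 = 136, fill = 'deepskyblue'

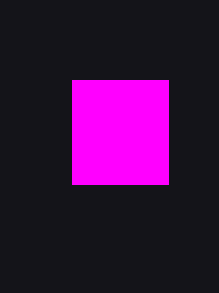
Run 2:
x0 = 72, y0 = 80, x1 = 168, y1 = 184, fill = 'magenta'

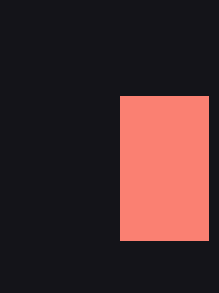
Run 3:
x0 = 120
y0 = 96
x1 = 208
y1 = 240
fill = 'salmon'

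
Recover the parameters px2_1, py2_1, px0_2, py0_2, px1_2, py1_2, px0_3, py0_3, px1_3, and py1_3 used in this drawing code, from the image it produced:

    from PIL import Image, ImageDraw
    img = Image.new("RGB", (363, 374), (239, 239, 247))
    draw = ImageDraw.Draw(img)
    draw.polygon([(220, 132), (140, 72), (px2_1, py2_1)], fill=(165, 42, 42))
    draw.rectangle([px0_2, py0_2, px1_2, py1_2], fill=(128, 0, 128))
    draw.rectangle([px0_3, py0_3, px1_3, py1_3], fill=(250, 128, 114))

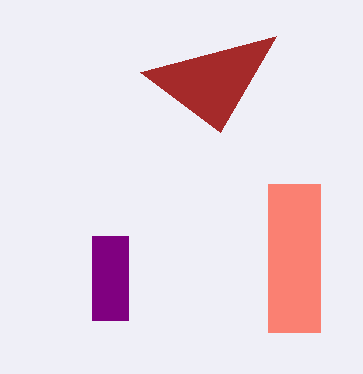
px2_1 = 276
py2_1 = 36
px0_2 = 92
py0_2 = 236
px1_2 = 128
py1_2 = 320
px0_3 = 268
py0_3 = 184
px1_3 = 320
py1_3 = 332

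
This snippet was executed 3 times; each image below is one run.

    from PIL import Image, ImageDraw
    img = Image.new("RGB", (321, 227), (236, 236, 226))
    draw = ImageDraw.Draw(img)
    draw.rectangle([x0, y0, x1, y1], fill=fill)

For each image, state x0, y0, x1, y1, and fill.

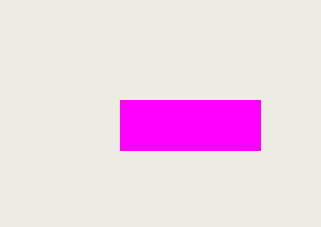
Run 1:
x0 = 120; y0 = 100; x1 = 260; y1 = 150; fill = 'magenta'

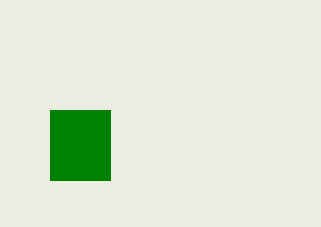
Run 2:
x0 = 50; y0 = 110; x1 = 110; y1 = 180; fill = 'green'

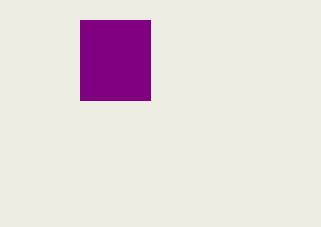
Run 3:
x0 = 80, y0 = 20, x1 = 150, y1 = 100, fill = 'purple'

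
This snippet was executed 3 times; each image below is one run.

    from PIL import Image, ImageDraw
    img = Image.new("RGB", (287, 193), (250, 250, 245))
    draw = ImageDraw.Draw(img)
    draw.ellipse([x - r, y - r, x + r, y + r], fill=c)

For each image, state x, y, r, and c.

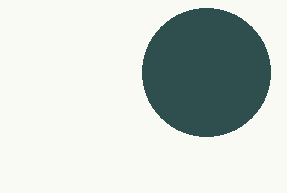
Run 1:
x = 206
y = 72
r = 64
c = 'darkslategray'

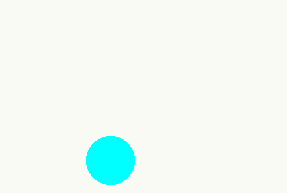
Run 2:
x = 110
y = 160
r = 24
c = 'cyan'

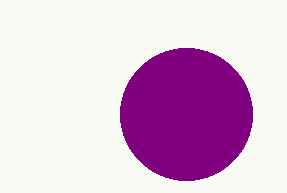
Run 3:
x = 186, y = 114, r = 66, c = 'purple'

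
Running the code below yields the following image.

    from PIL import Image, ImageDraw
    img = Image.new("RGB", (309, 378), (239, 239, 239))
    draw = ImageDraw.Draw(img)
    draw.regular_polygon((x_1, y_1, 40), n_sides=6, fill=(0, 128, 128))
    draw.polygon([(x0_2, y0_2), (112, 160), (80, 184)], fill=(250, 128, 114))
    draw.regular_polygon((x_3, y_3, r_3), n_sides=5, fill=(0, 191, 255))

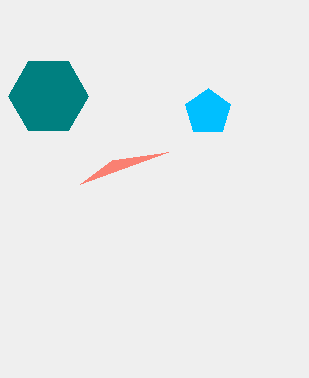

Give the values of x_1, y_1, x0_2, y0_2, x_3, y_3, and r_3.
x_1 = 48; y_1 = 96; x0_2 = 168; y0_2 = 152; x_3 = 208; y_3 = 112; r_3 = 24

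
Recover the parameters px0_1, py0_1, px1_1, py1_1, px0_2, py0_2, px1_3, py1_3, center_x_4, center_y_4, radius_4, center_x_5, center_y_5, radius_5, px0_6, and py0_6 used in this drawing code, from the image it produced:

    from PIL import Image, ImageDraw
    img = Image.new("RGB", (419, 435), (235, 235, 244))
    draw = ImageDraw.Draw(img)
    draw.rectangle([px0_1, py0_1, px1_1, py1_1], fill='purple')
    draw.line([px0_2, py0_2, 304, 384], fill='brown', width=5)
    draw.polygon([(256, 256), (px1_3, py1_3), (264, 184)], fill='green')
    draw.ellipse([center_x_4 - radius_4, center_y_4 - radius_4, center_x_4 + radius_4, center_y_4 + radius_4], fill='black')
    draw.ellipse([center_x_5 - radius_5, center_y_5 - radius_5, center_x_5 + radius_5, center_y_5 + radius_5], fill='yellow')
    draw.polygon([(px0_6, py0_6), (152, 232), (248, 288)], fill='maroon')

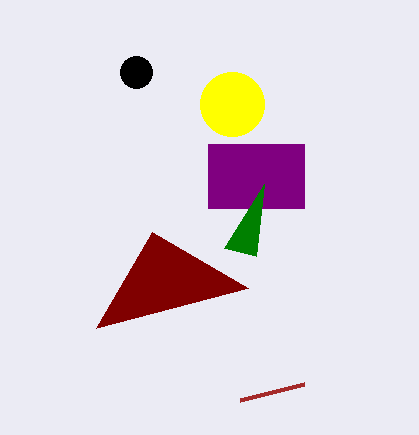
px0_1 = 208; py0_1 = 144; px1_1 = 304; py1_1 = 208; px0_2 = 240; py0_2 = 400; px1_3 = 224; py1_3 = 248; center_x_4 = 136; center_y_4 = 72; radius_4 = 16; center_x_5 = 232; center_y_5 = 104; radius_5 = 32; px0_6 = 96; py0_6 = 328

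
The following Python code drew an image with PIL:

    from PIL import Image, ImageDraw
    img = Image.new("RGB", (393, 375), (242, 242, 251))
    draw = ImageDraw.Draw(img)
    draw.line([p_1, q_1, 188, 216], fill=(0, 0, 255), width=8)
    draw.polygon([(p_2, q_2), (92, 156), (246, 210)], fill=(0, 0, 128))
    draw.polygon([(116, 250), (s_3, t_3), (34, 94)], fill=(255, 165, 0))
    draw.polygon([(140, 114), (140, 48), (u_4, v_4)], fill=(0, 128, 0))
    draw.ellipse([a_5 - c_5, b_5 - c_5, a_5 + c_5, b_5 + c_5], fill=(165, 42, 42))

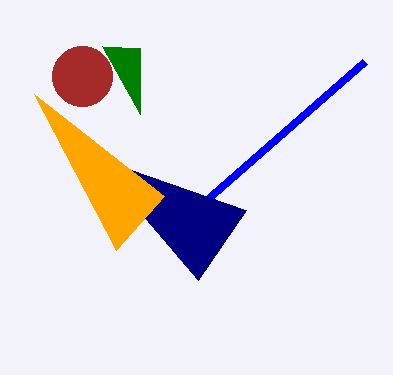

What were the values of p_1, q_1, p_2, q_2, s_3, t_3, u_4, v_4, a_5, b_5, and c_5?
p_1 = 364, q_1 = 62, p_2 = 198, q_2 = 280, s_3 = 164, t_3 = 196, u_4 = 102, v_4 = 46, a_5 = 82, b_5 = 76, c_5 = 30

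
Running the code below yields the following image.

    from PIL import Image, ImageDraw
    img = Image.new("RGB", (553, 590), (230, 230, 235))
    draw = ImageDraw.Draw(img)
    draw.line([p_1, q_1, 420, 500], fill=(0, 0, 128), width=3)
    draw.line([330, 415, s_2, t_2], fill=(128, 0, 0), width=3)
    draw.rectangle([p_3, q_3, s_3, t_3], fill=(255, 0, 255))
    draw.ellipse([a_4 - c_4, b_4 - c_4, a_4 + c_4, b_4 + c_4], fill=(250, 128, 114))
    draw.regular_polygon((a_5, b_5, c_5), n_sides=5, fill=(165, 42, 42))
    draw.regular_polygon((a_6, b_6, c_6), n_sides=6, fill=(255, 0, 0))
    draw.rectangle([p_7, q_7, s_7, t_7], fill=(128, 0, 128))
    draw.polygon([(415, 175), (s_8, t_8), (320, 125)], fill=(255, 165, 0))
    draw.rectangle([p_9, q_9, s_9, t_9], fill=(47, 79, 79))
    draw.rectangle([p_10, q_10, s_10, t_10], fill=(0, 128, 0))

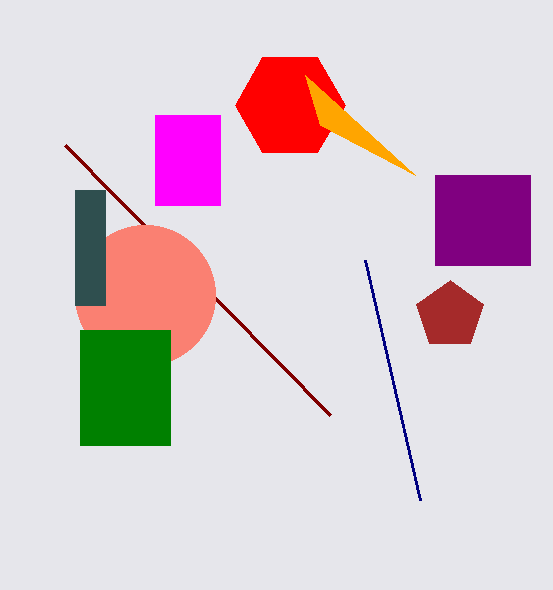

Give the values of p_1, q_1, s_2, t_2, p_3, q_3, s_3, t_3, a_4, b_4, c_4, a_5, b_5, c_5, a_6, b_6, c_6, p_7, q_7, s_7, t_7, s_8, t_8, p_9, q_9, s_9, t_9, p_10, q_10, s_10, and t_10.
p_1 = 365; q_1 = 260; s_2 = 65; t_2 = 145; p_3 = 155; q_3 = 115; s_3 = 220; t_3 = 205; a_4 = 145; b_4 = 295; c_4 = 70; a_5 = 450; b_5 = 315; c_5 = 35; a_6 = 290; b_6 = 105; c_6 = 55; p_7 = 435; q_7 = 175; s_7 = 530; t_7 = 265; s_8 = 305; t_8 = 75; p_9 = 75; q_9 = 190; s_9 = 105; t_9 = 305; p_10 = 80; q_10 = 330; s_10 = 170; t_10 = 445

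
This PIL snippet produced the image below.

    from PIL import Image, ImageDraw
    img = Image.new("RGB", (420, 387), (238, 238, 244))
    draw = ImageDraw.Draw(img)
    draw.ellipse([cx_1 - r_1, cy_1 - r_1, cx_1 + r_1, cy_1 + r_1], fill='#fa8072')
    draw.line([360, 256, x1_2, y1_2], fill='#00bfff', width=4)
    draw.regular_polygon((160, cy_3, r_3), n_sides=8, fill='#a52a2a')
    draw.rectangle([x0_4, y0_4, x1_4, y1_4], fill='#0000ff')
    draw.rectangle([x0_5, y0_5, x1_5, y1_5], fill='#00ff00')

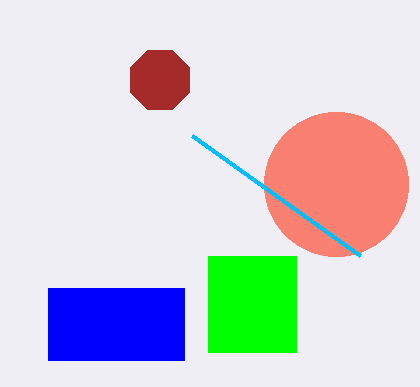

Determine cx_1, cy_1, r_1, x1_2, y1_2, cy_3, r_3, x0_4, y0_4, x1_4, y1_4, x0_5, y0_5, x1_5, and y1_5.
cx_1 = 336; cy_1 = 184; r_1 = 72; x1_2 = 192; y1_2 = 136; cy_3 = 80; r_3 = 32; x0_4 = 48; y0_4 = 288; x1_4 = 184; y1_4 = 360; x0_5 = 208; y0_5 = 256; x1_5 = 296; y1_5 = 352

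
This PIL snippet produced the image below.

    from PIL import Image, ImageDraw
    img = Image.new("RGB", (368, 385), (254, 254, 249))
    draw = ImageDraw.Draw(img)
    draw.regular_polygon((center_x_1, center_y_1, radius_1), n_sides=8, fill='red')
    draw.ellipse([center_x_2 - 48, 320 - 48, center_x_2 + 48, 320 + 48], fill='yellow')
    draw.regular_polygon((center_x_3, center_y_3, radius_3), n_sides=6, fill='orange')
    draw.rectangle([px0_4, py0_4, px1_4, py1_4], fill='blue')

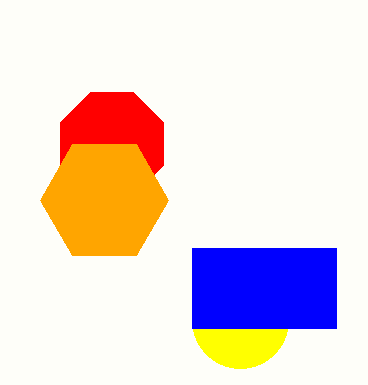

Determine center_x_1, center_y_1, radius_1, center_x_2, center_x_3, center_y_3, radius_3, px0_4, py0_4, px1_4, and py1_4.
center_x_1 = 112; center_y_1 = 144; radius_1 = 56; center_x_2 = 240; center_x_3 = 104; center_y_3 = 200; radius_3 = 64; px0_4 = 192; py0_4 = 248; px1_4 = 336; py1_4 = 328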